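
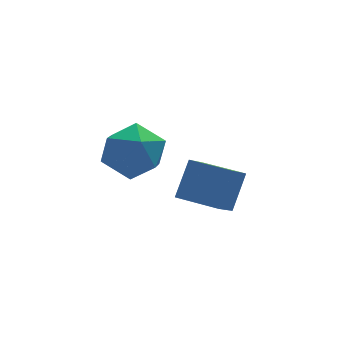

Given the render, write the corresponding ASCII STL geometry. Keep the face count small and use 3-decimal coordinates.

solid 
facet normal -0.442 -0.415 -0.795
outer loop
vertex 3.488 0.478 -1.224
vertex 2.269 1.733 -1.202
vertex 4.29 1.272 -2.085
endloop
endfacet
facet normal 0.697 -0.717 -0.013
outer loop
vertex 5.051 1.987 -0.718
vertex 3.488 0.478 -1.224
vertex 4.29 1.272 -2.085
endloop
endfacet
facet normal -0.442 -0.415 -0.795
outer loop
vertex 4.29 1.272 -2.085
vertex 2.269 1.733 -1.202
vertex 3.071 2.528 -2.063
endloop
endfacet
facet normal 0.565 0.559 -0.607
outer loop
vertex 3.071 2.528 -2.063
vertex 5.051 1.987 -0.718
vertex 4.29 1.272 -2.085
endloop
endfacet
facet normal -0.565 -0.559 0.607
outer loop
vertex 3.488 0.478 -1.224
vertex 3.03 2.448 0.165
vertex 2.269 1.733 -1.202
endloop
endfacet
facet normal 0.697 -0.717 -0.013
outer loop
vertex 4.249 1.192 0.143
vertex 3.488 0.478 -1.224
vertex 5.051 1.987 -0.718
endloop
endfacet
facet normal -0.565 -0.559 0.607
outer loop
vertex 4.249 1.192 0.143
vertex 3.03 2.448 0.165
vertex 3.488 0.478 -1.224
endloop
endfacet
facet normal -0.697 0.717 0.013
outer loop
vertex 2.269 1.733 -1.202
vertex 3.03 2.448 0.165
vertex 3.071 2.528 -2.063
endloop
endfacet
facet normal 0.565 0.559 -0.607
outer loop
vertex 3.832 3.242 -0.696
vertex 5.051 1.987 -0.718
vertex 3.071 2.528 -2.063
endloop
endfacet
facet normal -0.696 0.717 0.013
outer loop
vertex 3.071 2.528 -2.063
vertex 3.03 2.448 0.165
vertex 3.832 3.242 -0.696
endloop
endfacet
facet normal 0.442 0.415 0.795
outer loop
vertex 3.832 3.242 -0.696
vertex 4.249 1.192 0.143
vertex 5.051 1.987 -0.718
endloop
endfacet
facet normal 0.442 0.415 0.795
outer loop
vertex 3.03 2.448 0.165
vertex 4.249 1.192 0.143
vertex 3.832 3.242 -0.696
endloop
endfacet
facet normal 0.104 0.959 -0.265
outer loop
vertex 0.23 0.893 1.794
vertex -0.156 1.249 2.93
vertex 1.061 1.057 2.715
endloop
endfacet
facet normal 0.571 0.547 -0.613
outer loop
vertex 0.23 0.893 1.794
vertex 1.061 1.057 2.715
vertex 1.169 0.079 1.943
endloop
endfacet
facet normal 0.203 0.056 -0.978
outer loop
vertex 0.23 0.893 1.794
vertex 1.169 0.079 1.943
vertex 0.017 -0.334 1.68
endloop
endfacet
facet normal -0.491 0.165 -0.855
outer loop
vertex 0.23 0.893 1.794
vertex 0.017 -0.334 1.68
vertex -0.802 0.389 2.29
endloop
endfacet
facet normal -0.552 0.723 -0.414
outer loop
vertex 0.23 0.893 1.794
vertex -0.802 0.389 2.29
vertex -0.156 1.249 2.93
endloop
endfacet
facet normal 0.970 0.208 -0.127
outer loop
vertex 1.169 0.079 1.943
vertex 1.061 1.057 2.715
vertex 1.362 -0.069 3.17
endloop
endfacet
facet normal 0.215 0.874 0.435
outer loop
vertex 1.061 1.057 2.715
vertex -0.156 1.249 2.93
vertex 0.543 0.654 3.78
endloop
endfacet
facet normal -0.848 0.493 0.193
outer loop
vertex -0.156 1.249 2.93
vertex -0.802 0.389 2.29
vertex -0.609 0.241 3.517
endloop
endfacet
facet normal -0.749 -0.410 -0.520
outer loop
vertex -0.802 0.389 2.29
vertex 0.017 -0.334 1.68
vertex -0.501 -0.737 2.745
endloop
endfacet
facet normal 0.374 -0.586 -0.718
outer loop
vertex 0.017 -0.334 1.68
vertex 1.169 0.079 1.943
vertex 0.716 -0.929 2.53
endloop
endfacet
facet normal 0.491 -0.165 0.855
outer loop
vertex 0.33 -0.573 3.666
vertex 1.362 -0.069 3.17
vertex 0.543 0.654 3.78
endloop
endfacet
facet normal -0.203 -0.056 0.978
outer loop
vertex 0.33 -0.573 3.666
vertex 0.543 0.654 3.78
vertex -0.609 0.241 3.517
endloop
endfacet
facet normal -0.571 -0.547 0.613
outer loop
vertex 0.33 -0.573 3.666
vertex -0.609 0.241 3.517
vertex -0.501 -0.737 2.745
endloop
endfacet
facet normal -0.104 -0.959 0.265
outer loop
vertex 0.33 -0.573 3.666
vertex -0.501 -0.737 2.745
vertex 0.716 -0.929 2.53
endloop
endfacet
facet normal 0.552 -0.723 0.414
outer loop
vertex 0.33 -0.573 3.666
vertex 0.716 -0.929 2.53
vertex 1.362 -0.069 3.17
endloop
endfacet
facet normal 0.749 0.410 0.520
outer loop
vertex 0.543 0.654 3.78
vertex 1.362 -0.069 3.17
vertex 1.061 1.057 2.715
endloop
endfacet
facet normal -0.374 0.586 0.718
outer loop
vertex -0.609 0.241 3.517
vertex 0.543 0.654 3.78
vertex -0.156 1.249 2.93
endloop
endfacet
facet normal -0.970 -0.208 0.127
outer loop
vertex -0.501 -0.737 2.745
vertex -0.609 0.241 3.517
vertex -0.802 0.389 2.29
endloop
endfacet
facet normal -0.215 -0.874 -0.435
outer loop
vertex 0.716 -0.929 2.53
vertex -0.501 -0.737 2.745
vertex 0.017 -0.334 1.68
endloop
endfacet
facet normal 0.848 -0.493 -0.193
outer loop
vertex 1.362 -0.069 3.17
vertex 0.716 -0.929 2.53
vertex 1.169 0.079 1.943
endloop
endfacet

endsolid


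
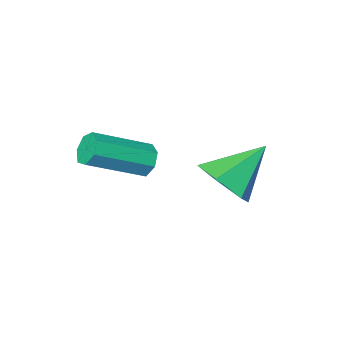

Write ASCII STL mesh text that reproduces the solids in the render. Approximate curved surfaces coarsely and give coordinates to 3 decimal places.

solid 
facet normal 0.766 -0.025 -0.642
outer loop
vertex -1.555 0.753 -2.626
vertex -2.148 0.227 -3.313
vertex -2.13 1.276 -3.332
endloop
endfacet
facet normal -0.026 0.793 0.608
outer loop
vertex -1.555 0.753 -2.626
vertex -2.13 1.276 -3.332
vertex -3.612 0.273 -2.087
endloop
endfacet
facet normal 0.766 -0.025 -0.643
outer loop
vertex -2.13 1.276 -3.332
vertex -2.148 0.227 -3.313
vertex -2.724 0.749 -4.019
endloop
endfacet
facet normal -0.606 0.791 -0.083
outer loop
vertex -2.13 1.276 -3.332
vertex -2.724 0.749 -4.019
vertex -3.612 0.273 -2.087
endloop
endfacet
facet normal 0.766 -0.024 -0.643
outer loop
vertex -2.724 0.749 -4.019
vertex -2.148 0.227 -3.313
vertex -2.742 -0.3 -4.001
endloop
endfacet
facet normal -0.909 0.008 -0.416
outer loop
vertex -2.724 0.749 -4.019
vertex -2.742 -0.3 -4.001
vertex -3.612 0.273 -2.087
endloop
endfacet
facet normal 0.766 -0.025 -0.642
outer loop
vertex -2.742 -0.3 -4.001
vertex -2.148 0.227 -3.313
vertex -2.167 -0.823 -3.295
endloop
endfacet
facet normal -0.633 -0.772 -0.057
outer loop
vertex -2.742 -0.3 -4.001
vertex -2.167 -0.823 -3.295
vertex -3.612 0.273 -2.087
endloop
endfacet
facet normal 0.766 -0.025 -0.642
outer loop
vertex -2.167 -0.823 -3.295
vertex -2.148 0.227 -3.313
vertex -1.573 -0.296 -2.607
endloop
endfacet
facet normal -0.053 -0.770 0.636
outer loop
vertex -2.167 -0.823 -3.295
vertex -1.573 -0.296 -2.607
vertex -3.612 0.273 -2.087
endloop
endfacet
facet normal 0.766 -0.025 -0.642
outer loop
vertex -1.573 -0.296 -2.607
vertex -2.148 0.227 -3.313
vertex -1.555 0.753 -2.626
endloop
endfacet
facet normal 0.251 0.013 0.968
outer loop
vertex -1.573 -0.296 -2.607
vertex -1.555 0.753 -2.626
vertex -3.612 0.273 -2.087
endloop
endfacet
facet normal -0.882 0.174 -0.437
outer loop
vertex -0.461 -1.433 -3.375
vertex -0.732 -1.858 -2.997
vertex -0.657 -1.239 -2.902
endloop
endfacet
facet normal 0.305 0.919 -0.250
outer loop
vertex -0.461 -1.433 -3.375
vertex -0.657 -1.239 -2.902
vertex 1.383 -1.797 -2.461
endloop
endfacet
facet normal 0.305 0.919 -0.249
outer loop
vertex 1.383 -1.797 -2.461
vertex -0.657 -1.239 -2.902
vertex 1.187 -1.604 -1.989
endloop
endfacet
facet normal 0.882 -0.174 0.437
outer loop
vertex 1.383 -1.797 -2.461
vertex 1.187 -1.604 -1.989
vertex 1.112 -2.222 -2.083
endloop
endfacet
facet normal -0.883 0.174 -0.436
outer loop
vertex -0.657 -1.239 -2.902
vertex -0.732 -1.858 -2.997
vertex -0.909 -1.512 -2.501
endloop
endfacet
facet normal -0.090 0.849 0.521
outer loop
vertex -0.657 -1.239 -2.902
vertex -0.909 -1.512 -2.501
vertex 1.187 -1.604 -1.989
endloop
endfacet
facet normal -0.089 0.850 0.519
outer loop
vertex 1.187 -1.604 -1.989
vertex -0.909 -1.512 -2.501
vertex 0.935 -1.876 -1.587
endloop
endfacet
facet normal 0.883 -0.173 0.436
outer loop
vertex 1.187 -1.604 -1.989
vertex 0.935 -1.876 -1.587
vertex 1.112 -2.222 -2.083
endloop
endfacet
facet normal -0.883 0.174 -0.436
outer loop
vertex -0.909 -1.512 -2.501
vertex -0.732 -1.858 -2.997
vertex -1.028 -2.045 -2.473
endloop
endfacet
facet normal -0.417 0.140 0.898
outer loop
vertex -0.909 -1.512 -2.501
vertex -1.028 -2.045 -2.473
vertex 0.935 -1.876 -1.587
endloop
endfacet
facet normal -0.417 0.139 0.898
outer loop
vertex 0.935 -1.876 -1.587
vertex -1.028 -2.045 -2.473
vertex 0.816 -2.409 -1.56
endloop
endfacet
facet normal 0.882 -0.175 0.437
outer loop
vertex 0.935 -1.876 -1.587
vertex 0.816 -2.409 -1.56
vertex 1.112 -2.222 -2.083
endloop
endfacet
facet normal -0.883 0.174 -0.436
outer loop
vertex -1.028 -2.045 -2.473
vertex -0.732 -1.858 -2.997
vertex -0.924 -2.437 -2.84
endloop
endfacet
facet normal -0.430 -0.675 0.599
outer loop
vertex -1.028 -2.045 -2.473
vertex -0.924 -2.437 -2.84
vertex 0.816 -2.409 -1.56
endloop
endfacet
facet normal -0.430 -0.674 0.600
outer loop
vertex 0.816 -2.409 -1.56
vertex -0.924 -2.437 -2.84
vertex 0.92 -2.801 -1.926
endloop
endfacet
facet normal 0.882 -0.174 0.437
outer loop
vertex 0.816 -2.409 -1.56
vertex 0.92 -2.801 -1.926
vertex 1.112 -2.222 -2.083
endloop
endfacet
facet normal -0.882 0.174 -0.438
outer loop
vertex -0.924 -2.437 -2.84
vertex -0.732 -1.858 -2.997
vertex -0.675 -2.393 -3.324
endloop
endfacet
facet normal -0.119 -0.981 -0.151
outer loop
vertex -0.924 -2.437 -2.84
vertex -0.675 -2.393 -3.324
vertex 0.92 -2.801 -1.926
endloop
endfacet
facet normal -0.119 -0.981 -0.150
outer loop
vertex 0.92 -2.801 -1.926
vertex -0.675 -2.393 -3.324
vertex 1.169 -2.757 -2.411
endloop
endfacet
facet normal 0.882 -0.174 0.437
outer loop
vertex 0.92 -2.801 -1.926
vertex 1.169 -2.757 -2.411
vertex 1.112 -2.222 -2.083
endloop
endfacet
facet normal -0.883 0.173 -0.437
outer loop
vertex -0.675 -2.393 -3.324
vertex -0.732 -1.858 -2.997
vertex -0.469 -1.946 -3.563
endloop
endfacet
facet normal 0.281 -0.550 -0.787
outer loop
vertex -0.675 -2.393 -3.324
vertex -0.469 -1.946 -3.563
vertex 1.169 -2.757 -2.411
endloop
endfacet
facet normal 0.282 -0.549 -0.787
outer loop
vertex 1.169 -2.757 -2.411
vertex -0.469 -1.946 -3.563
vertex 1.375 -2.31 -2.649
endloop
endfacet
facet normal 0.882 -0.174 0.437
outer loop
vertex 1.169 -2.757 -2.411
vertex 1.375 -2.31 -2.649
vertex 1.112 -2.222 -2.083
endloop
endfacet
facet normal -0.882 0.174 -0.437
outer loop
vertex -0.469 -1.946 -3.563
vertex -0.732 -1.858 -2.997
vertex -0.461 -1.433 -3.375
endloop
endfacet
facet normal 0.470 0.297 -0.831
outer loop
vertex -0.469 -1.946 -3.563
vertex -0.461 -1.433 -3.375
vertex 1.375 -2.31 -2.649
endloop
endfacet
facet normal 0.470 0.297 -0.831
outer loop
vertex 1.375 -2.31 -2.649
vertex -0.461 -1.433 -3.375
vertex 1.383 -1.797 -2.461
endloop
endfacet
facet normal 0.882 -0.174 0.437
outer loop
vertex 1.375 -2.31 -2.649
vertex 1.383 -1.797 -2.461
vertex 1.112 -2.222 -2.083
endloop
endfacet

endsolid


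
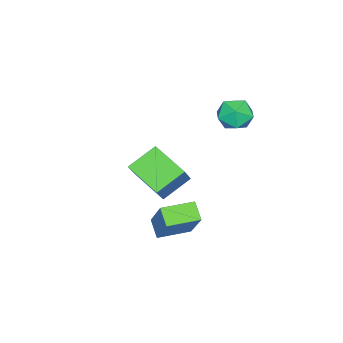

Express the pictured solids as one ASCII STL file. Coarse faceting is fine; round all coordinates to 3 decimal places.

solid 
facet normal -0.617 -0.109 -0.779
outer loop
vertex 0.172 0.075 -0.729
vertex 0.692 1.602 -1.354
vertex 1.219 -0.584 -1.467
endloop
endfacet
facet normal -0.301 -0.883 0.361
outer loop
vertex 2.028 -0.442 -0.446
vertex 0.172 0.075 -0.729
vertex 1.219 -0.584 -1.467
endloop
endfacet
facet normal -0.617 -0.109 -0.779
outer loop
vertex 1.219 -0.584 -1.467
vertex 0.692 1.602 -1.354
vertex 1.739 0.943 -2.092
endloop
endfacet
facet normal 0.727 -0.457 -0.512
outer loop
vertex 1.739 0.943 -2.092
vertex 2.028 -0.442 -0.446
vertex 1.219 -0.584 -1.467
endloop
endfacet
facet normal -0.727 0.457 0.512
outer loop
vertex 0.172 0.075 -0.729
vertex 1.501 1.744 -0.333
vertex 0.692 1.602 -1.354
endloop
endfacet
facet normal -0.301 -0.883 0.361
outer loop
vertex 0.981 0.217 0.292
vertex 0.172 0.075 -0.729
vertex 2.028 -0.442 -0.446
endloop
endfacet
facet normal -0.727 0.457 0.512
outer loop
vertex 0.981 0.217 0.292
vertex 1.501 1.744 -0.333
vertex 0.172 0.075 -0.729
endloop
endfacet
facet normal 0.301 0.883 -0.361
outer loop
vertex 0.692 1.602 -1.354
vertex 1.501 1.744 -0.333
vertex 1.739 0.943 -2.092
endloop
endfacet
facet normal 0.727 -0.457 -0.512
outer loop
vertex 2.548 1.085 -1.071
vertex 2.028 -0.442 -0.446
vertex 1.739 0.943 -2.092
endloop
endfacet
facet normal 0.301 0.883 -0.361
outer loop
vertex 1.739 0.943 -2.092
vertex 1.501 1.744 -0.333
vertex 2.548 1.085 -1.071
endloop
endfacet
facet normal 0.617 0.109 0.779
outer loop
vertex 2.548 1.085 -1.071
vertex 0.981 0.217 0.292
vertex 2.028 -0.442 -0.446
endloop
endfacet
facet normal 0.617 0.109 0.779
outer loop
vertex 1.501 1.744 -0.333
vertex 0.981 0.217 0.292
vertex 2.548 1.085 -1.071
endloop
endfacet
facet normal 0.102 0.691 0.716
outer loop
vertex 0.824 4.27 3.229
vertex 0.476 3.761 3.77
vertex 1.289 3.752 3.663
endloop
endfacet
facet normal 0.620 0.750 0.231
outer loop
vertex 0.824 4.27 3.229
vertex 1.289 3.752 3.663
vertex 1.442 3.871 2.866
endloop
endfacet
facet normal 0.316 0.858 -0.406
outer loop
vertex 0.824 4.27 3.229
vertex 1.442 3.871 2.866
vertex 0.723 3.953 2.48
endloop
endfacet
facet normal -0.390 0.866 -0.314
outer loop
vertex 0.824 4.27 3.229
vertex 0.723 3.953 2.48
vertex 0.126 3.886 3.038
endloop
endfacet
facet normal -0.524 0.762 0.380
outer loop
vertex 0.824 4.27 3.229
vertex 0.126 3.886 3.038
vertex 0.476 3.761 3.77
endloop
endfacet
facet normal 0.970 0.127 0.205
outer loop
vertex 1.442 3.871 2.866
vertex 1.289 3.752 3.663
vertex 1.474 3.114 3.182
endloop
endfacet
facet normal 0.131 0.032 0.991
outer loop
vertex 1.289 3.752 3.663
vertex 0.476 3.761 3.77
vertex 0.877 3.047 3.74
endloop
endfacet
facet normal -0.882 0.149 0.447
outer loop
vertex 0.476 3.761 3.77
vertex 0.126 3.886 3.038
vertex 0.158 3.129 3.354
endloop
endfacet
facet normal -0.667 0.316 -0.675
outer loop
vertex 0.126 3.886 3.038
vertex 0.723 3.953 2.48
vertex 0.311 3.248 2.557
endloop
endfacet
facet normal 0.477 0.303 -0.825
outer loop
vertex 0.723 3.953 2.48
vertex 1.442 3.871 2.866
vertex 1.124 3.239 2.45
endloop
endfacet
facet normal 0.390 -0.866 0.314
outer loop
vertex 0.776 2.73 2.991
vertex 1.474 3.114 3.182
vertex 0.877 3.047 3.74
endloop
endfacet
facet normal -0.316 -0.858 0.406
outer loop
vertex 0.776 2.73 2.991
vertex 0.877 3.047 3.74
vertex 0.158 3.129 3.354
endloop
endfacet
facet normal -0.620 -0.750 -0.231
outer loop
vertex 0.776 2.73 2.991
vertex 0.158 3.129 3.354
vertex 0.311 3.248 2.557
endloop
endfacet
facet normal -0.102 -0.691 -0.716
outer loop
vertex 0.776 2.73 2.991
vertex 0.311 3.248 2.557
vertex 1.124 3.239 2.45
endloop
endfacet
facet normal 0.524 -0.762 -0.380
outer loop
vertex 0.776 2.73 2.991
vertex 1.124 3.239 2.45
vertex 1.474 3.114 3.182
endloop
endfacet
facet normal 0.667 -0.316 0.675
outer loop
vertex 0.877 3.047 3.74
vertex 1.474 3.114 3.182
vertex 1.289 3.752 3.663
endloop
endfacet
facet normal -0.477 -0.303 0.825
outer loop
vertex 0.158 3.129 3.354
vertex 0.877 3.047 3.74
vertex 0.476 3.761 3.77
endloop
endfacet
facet normal -0.970 -0.127 -0.205
outer loop
vertex 0.311 3.248 2.557
vertex 0.158 3.129 3.354
vertex 0.126 3.886 3.038
endloop
endfacet
facet normal -0.131 -0.032 -0.991
outer loop
vertex 1.124 3.239 2.45
vertex 0.311 3.248 2.557
vertex 0.723 3.953 2.48
endloop
endfacet
facet normal 0.882 -0.149 -0.447
outer loop
vertex 1.474 3.114 3.182
vertex 1.124 3.239 2.45
vertex 1.442 3.871 2.866
endloop
endfacet
facet normal -0.421 -0.420 -0.804
outer loop
vertex 3.37 1.258 -2.027
vertex 2.393 2.205 -2.01
vertex 3.852 1.765 -2.544
endloop
endfacet
facet normal 0.718 -0.696 -0.013
outer loop
vertex 4.707 2.615 -0.91
vertex 3.37 1.258 -2.027
vertex 3.852 1.765 -2.544
endloop
endfacet
facet normal -0.421 -0.418 -0.805
outer loop
vertex 3.852 1.765 -2.544
vertex 2.393 2.205 -2.01
vertex 2.876 2.712 -2.526
endloop
endfacet
facet normal 0.555 0.583 -0.594
outer loop
vertex 2.876 2.712 -2.526
vertex 4.707 2.615 -0.91
vertex 3.852 1.765 -2.544
endloop
endfacet
facet normal -0.555 -0.583 0.594
outer loop
vertex 3.37 1.258 -2.027
vertex 3.248 3.055 -0.376
vertex 2.393 2.205 -2.01
endloop
endfacet
facet normal 0.717 -0.696 -0.013
outer loop
vertex 4.224 2.108 -0.394
vertex 3.37 1.258 -2.027
vertex 4.707 2.615 -0.91
endloop
endfacet
facet normal -0.555 -0.583 0.594
outer loop
vertex 4.224 2.108 -0.394
vertex 3.248 3.055 -0.376
vertex 3.37 1.258 -2.027
endloop
endfacet
facet normal -0.717 0.697 0.013
outer loop
vertex 2.393 2.205 -2.01
vertex 3.248 3.055 -0.376
vertex 2.876 2.712 -2.526
endloop
endfacet
facet normal 0.555 0.583 -0.594
outer loop
vertex 3.73 3.562 -0.893
vertex 4.707 2.615 -0.91
vertex 2.876 2.712 -2.526
endloop
endfacet
facet normal -0.718 0.696 0.013
outer loop
vertex 2.876 2.712 -2.526
vertex 3.248 3.055 -0.376
vertex 3.73 3.562 -0.893
endloop
endfacet
facet normal 0.420 0.419 0.805
outer loop
vertex 3.73 3.562 -0.893
vertex 4.224 2.108 -0.394
vertex 4.707 2.615 -0.91
endloop
endfacet
facet normal 0.422 0.419 0.804
outer loop
vertex 3.248 3.055 -0.376
vertex 4.224 2.108 -0.394
vertex 3.73 3.562 -0.893
endloop
endfacet

endsolid


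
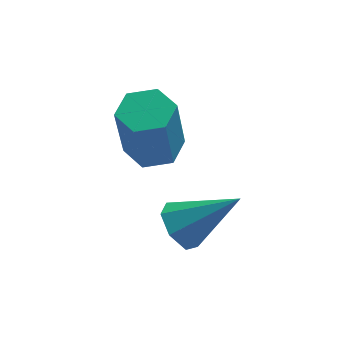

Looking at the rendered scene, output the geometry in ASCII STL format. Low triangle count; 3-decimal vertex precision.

solid 
facet normal -0.787 0.024 -0.617
outer loop
vertex 0.808 -1.309 -5.194
vertex 0.35 -1.726 -4.626
vertex 0.445 -0.896 -4.715
endloop
endfacet
facet normal 0.614 0.765 -0.194
outer loop
vertex 0.808 -1.309 -5.194
vertex 0.445 -0.896 -4.715
vertex 1.97 -1.774 -3.354
endloop
endfacet
facet normal -0.786 0.024 -0.618
outer loop
vertex 0.445 -0.896 -4.715
vertex 0.35 -1.726 -4.626
vertex 0.01 -1.108 -4.17
endloop
endfacet
facet normal 0.119 0.890 0.441
outer loop
vertex 0.445 -0.896 -4.715
vertex 0.01 -1.108 -4.17
vertex 1.97 -1.774 -3.354
endloop
endfacet
facet normal -0.787 0.023 -0.617
outer loop
vertex 0.01 -1.108 -4.17
vertex 0.35 -1.726 -4.626
vertex -0.168 -1.785 -3.968
endloop
endfacet
facet normal -0.261 0.338 0.904
outer loop
vertex 0.01 -1.108 -4.17
vertex -0.168 -1.785 -3.968
vertex 1.97 -1.774 -3.354
endloop
endfacet
facet normal -0.787 0.023 -0.617
outer loop
vertex -0.168 -1.785 -3.968
vertex 0.35 -1.726 -4.626
vertex 0.043 -2.418 -4.261
endloop
endfacet
facet normal -0.241 -0.473 0.848
outer loop
vertex -0.168 -1.785 -3.968
vertex 0.043 -2.418 -4.261
vertex 1.97 -1.774 -3.354
endloop
endfacet
facet normal -0.786 0.023 -0.618
outer loop
vertex 0.043 -2.418 -4.261
vertex 0.35 -1.726 -4.626
vertex 0.486 -2.529 -4.829
endloop
endfacet
facet normal 0.166 -0.935 0.312
outer loop
vertex 0.043 -2.418 -4.261
vertex 0.486 -2.529 -4.829
vertex 1.97 -1.774 -3.354
endloop
endfacet
facet normal -0.786 0.023 -0.617
outer loop
vertex 0.486 -2.529 -4.829
vertex 0.35 -1.726 -4.626
vertex 0.826 -2.036 -5.244
endloop
endfacet
facet normal 0.651 -0.699 -0.297
outer loop
vertex 0.486 -2.529 -4.829
vertex 0.826 -2.036 -5.244
vertex 1.97 -1.774 -3.354
endloop
endfacet
facet normal -0.786 0.023 -0.617
outer loop
vertex 0.826 -2.036 -5.244
vertex 0.35 -1.726 -4.626
vertex 0.808 -1.309 -5.194
endloop
endfacet
facet normal 0.851 0.057 -0.523
outer loop
vertex 0.826 -2.036 -5.244
vertex 0.808 -1.309 -5.194
vertex 1.97 -1.774 -3.354
endloop
endfacet
facet normal 0.107 0.225 -0.969
outer loop
vertex 0.606 1.369 -3.843
vertex -0.264 1.295 -3.956
vertex 0.086 2.072 -3.737
endloop
endfacet
facet normal 0.800 0.559 0.218
outer loop
vertex 0.606 1.369 -3.843
vertex 0.086 2.072 -3.737
vertex 0.373 0.88 -1.731
endloop
endfacet
facet normal 0.800 0.559 0.218
outer loop
vertex 0.373 0.88 -1.731
vertex 0.086 2.072 -3.737
vertex -0.147 1.583 -1.626
endloop
endfacet
facet normal -0.107 -0.224 0.969
outer loop
vertex 0.373 0.88 -1.731
vertex -0.147 1.583 -1.626
vertex -0.496 0.805 -1.844
endloop
endfacet
facet normal 0.107 0.225 -0.969
outer loop
vertex 0.086 2.072 -3.737
vertex -0.264 1.295 -3.956
vertex -0.783 1.997 -3.85
endloop
endfacet
facet normal -0.111 0.971 0.213
outer loop
vertex 0.086 2.072 -3.737
vertex -0.783 1.997 -3.85
vertex -0.147 1.583 -1.626
endloop
endfacet
facet normal -0.111 0.971 0.213
outer loop
vertex -0.147 1.583 -1.626
vertex -0.783 1.997 -3.85
vertex -1.016 1.508 -1.739
endloop
endfacet
facet normal -0.107 -0.224 0.969
outer loop
vertex -0.147 1.583 -1.626
vertex -1.016 1.508 -1.739
vertex -0.496 0.805 -1.844
endloop
endfacet
facet normal 0.107 0.225 -0.969
outer loop
vertex -0.783 1.997 -3.85
vertex -0.264 1.295 -3.956
vertex -1.133 1.22 -4.069
endloop
endfacet
facet normal -0.911 0.412 -0.005
outer loop
vertex -0.783 1.997 -3.85
vertex -1.133 1.22 -4.069
vertex -1.016 1.508 -1.739
endloop
endfacet
facet normal -0.911 0.412 -0.005
outer loop
vertex -1.016 1.508 -1.739
vertex -1.133 1.22 -4.069
vertex -1.366 0.731 -1.957
endloop
endfacet
facet normal -0.107 -0.224 0.969
outer loop
vertex -1.016 1.508 -1.739
vertex -1.366 0.731 -1.957
vertex -0.496 0.805 -1.844
endloop
endfacet
facet normal 0.107 0.224 -0.969
outer loop
vertex -1.133 1.22 -4.069
vertex -0.264 1.295 -3.956
vertex -0.613 0.517 -4.174
endloop
endfacet
facet normal -0.800 -0.559 -0.218
outer loop
vertex -1.133 1.22 -4.069
vertex -0.613 0.517 -4.174
vertex -1.366 0.731 -1.957
endloop
endfacet
facet normal -0.800 -0.559 -0.218
outer loop
vertex -1.366 0.731 -1.957
vertex -0.613 0.517 -4.174
vertex -0.846 0.028 -2.063
endloop
endfacet
facet normal -0.107 -0.225 0.969
outer loop
vertex -1.366 0.731 -1.957
vertex -0.846 0.028 -2.063
vertex -0.496 0.805 -1.844
endloop
endfacet
facet normal 0.107 0.224 -0.969
outer loop
vertex -0.613 0.517 -4.174
vertex -0.264 1.295 -3.956
vertex 0.256 0.592 -4.061
endloop
endfacet
facet normal 0.111 -0.971 -0.213
outer loop
vertex -0.613 0.517 -4.174
vertex 0.256 0.592 -4.061
vertex -0.846 0.028 -2.063
endloop
endfacet
facet normal 0.111 -0.971 -0.213
outer loop
vertex -0.846 0.028 -2.063
vertex 0.256 0.592 -4.061
vertex 0.023 0.103 -1.95
endloop
endfacet
facet normal -0.107 -0.225 0.969
outer loop
vertex -0.846 0.028 -2.063
vertex 0.023 0.103 -1.95
vertex -0.496 0.805 -1.844
endloop
endfacet
facet normal 0.107 0.224 -0.969
outer loop
vertex 0.256 0.592 -4.061
vertex -0.264 1.295 -3.956
vertex 0.606 1.369 -3.843
endloop
endfacet
facet normal 0.911 -0.412 0.005
outer loop
vertex 0.256 0.592 -4.061
vertex 0.606 1.369 -3.843
vertex 0.023 0.103 -1.95
endloop
endfacet
facet normal 0.911 -0.412 0.005
outer loop
vertex 0.023 0.103 -1.95
vertex 0.606 1.369 -3.843
vertex 0.373 0.88 -1.731
endloop
endfacet
facet normal -0.107 -0.225 0.969
outer loop
vertex 0.023 0.103 -1.95
vertex 0.373 0.88 -1.731
vertex -0.496 0.805 -1.844
endloop
endfacet

endsolid


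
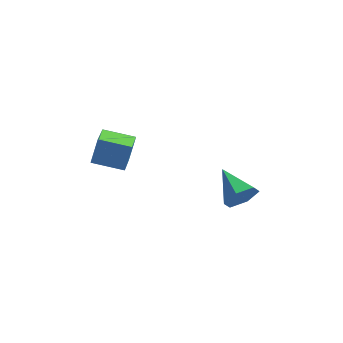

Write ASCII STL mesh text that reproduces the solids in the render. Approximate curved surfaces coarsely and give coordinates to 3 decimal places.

solid 
facet normal -0.969 0.164 0.184
outer loop
vertex -3.562 -1.897 3.427
vertex -3.447 -0.437 2.734
vertex -3.866 -2.415 2.285
endloop
endfacet
facet normal -0.071 -0.901 0.428
outer loop
vertex -2.393 -2.663 2.006
vertex -3.562 -1.897 3.427
vertex -3.866 -2.415 2.285
endloop
endfacet
facet normal -0.969 0.164 0.184
outer loop
vertex -3.866 -2.415 2.285
vertex -3.447 -0.437 2.734
vertex -3.751 -0.955 1.593
endloop
endfacet
facet normal -0.235 -0.401 -0.885
outer loop
vertex -3.751 -0.955 1.593
vertex -2.393 -2.663 2.006
vertex -3.866 -2.415 2.285
endloop
endfacet
facet normal 0.235 0.402 0.885
outer loop
vertex -3.562 -1.897 3.427
vertex -1.974 -0.685 2.455
vertex -3.447 -0.437 2.734
endloop
endfacet
facet normal -0.070 -0.901 0.428
outer loop
vertex -2.089 -2.145 3.147
vertex -3.562 -1.897 3.427
vertex -2.393 -2.663 2.006
endloop
endfacet
facet normal 0.236 0.401 0.885
outer loop
vertex -2.089 -2.145 3.147
vertex -1.974 -0.685 2.455
vertex -3.562 -1.897 3.427
endloop
endfacet
facet normal 0.071 0.901 -0.428
outer loop
vertex -3.447 -0.437 2.734
vertex -1.974 -0.685 2.455
vertex -3.751 -0.955 1.593
endloop
endfacet
facet normal -0.236 -0.401 -0.885
outer loop
vertex -2.278 -1.203 1.313
vertex -2.393 -2.663 2.006
vertex -3.751 -0.955 1.593
endloop
endfacet
facet normal 0.070 0.901 -0.428
outer loop
vertex -3.751 -0.955 1.593
vertex -1.974 -0.685 2.455
vertex -2.278 -1.203 1.313
endloop
endfacet
facet normal 0.969 -0.164 -0.184
outer loop
vertex -2.278 -1.203 1.313
vertex -2.089 -2.145 3.147
vertex -2.393 -2.663 2.006
endloop
endfacet
facet normal 0.969 -0.163 -0.184
outer loop
vertex -1.974 -0.685 2.455
vertex -2.089 -2.145 3.147
vertex -2.278 -1.203 1.313
endloop
endfacet
facet normal 0.477 -0.818 -0.321
outer loop
vertex 2.947 -1.867 -0.981
vertex 2.677 -2.312 -0.247
vertex 2.168 -2.318 -0.989
endloop
endfacet
facet normal -0.331 0.585 -0.740
outer loop
vertex 2.947 -1.867 -0.981
vertex 2.168 -2.318 -0.989
vertex 1.823 -0.848 0.327
endloop
endfacet
facet normal 0.477 -0.818 -0.321
outer loop
vertex 2.168 -2.318 -0.989
vertex 2.677 -2.312 -0.247
vertex 1.898 -2.763 -0.255
endloop
endfacet
facet normal -0.948 0.058 -0.313
outer loop
vertex 2.168 -2.318 -0.989
vertex 1.898 -2.763 -0.255
vertex 1.823 -0.848 0.327
endloop
endfacet
facet normal 0.477 -0.818 -0.321
outer loop
vertex 1.898 -2.763 -0.255
vertex 2.677 -2.312 -0.247
vertex 2.407 -2.757 0.487
endloop
endfacet
facet normal -0.807 -0.200 0.555
outer loop
vertex 1.898 -2.763 -0.255
vertex 2.407 -2.757 0.487
vertex 1.823 -0.848 0.327
endloop
endfacet
facet normal 0.477 -0.818 -0.321
outer loop
vertex 2.407 -2.757 0.487
vertex 2.677 -2.312 -0.247
vertex 3.186 -2.306 0.495
endloop
endfacet
facet normal -0.050 0.068 0.996
outer loop
vertex 2.407 -2.757 0.487
vertex 3.186 -2.306 0.495
vertex 1.823 -0.848 0.327
endloop
endfacet
facet normal 0.477 -0.818 -0.321
outer loop
vertex 3.186 -2.306 0.495
vertex 2.677 -2.312 -0.247
vertex 3.456 -1.861 -0.239
endloop
endfacet
facet normal 0.567 0.595 0.569
outer loop
vertex 3.186 -2.306 0.495
vertex 3.456 -1.861 -0.239
vertex 1.823 -0.848 0.327
endloop
endfacet
facet normal 0.477 -0.818 -0.321
outer loop
vertex 3.456 -1.861 -0.239
vertex 2.677 -2.312 -0.247
vertex 2.947 -1.867 -0.981
endloop
endfacet
facet normal 0.426 0.854 -0.299
outer loop
vertex 3.456 -1.861 -0.239
vertex 2.947 -1.867 -0.981
vertex 1.823 -0.848 0.327
endloop
endfacet

endsolid


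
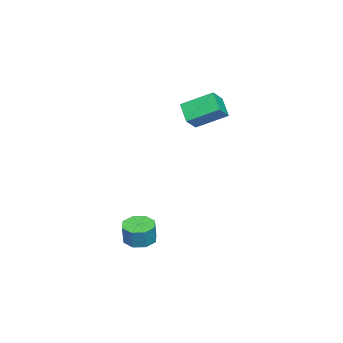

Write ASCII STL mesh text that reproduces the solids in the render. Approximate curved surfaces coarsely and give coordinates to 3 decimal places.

solid 
facet normal -0.278 -0.047 -0.959
outer loop
vertex 1.768 -2.17 -4.459
vertex 1.068 -2.114 -4.259
vertex 1.595 -1.64 -4.435
endloop
endfacet
facet normal 0.909 0.309 -0.278
outer loop
vertex 1.768 -2.17 -4.459
vertex 1.595 -1.64 -4.435
vertex 2.051 -2.122 -3.48
endloop
endfacet
facet normal 0.909 0.309 -0.278
outer loop
vertex 2.051 -2.122 -3.48
vertex 1.595 -1.64 -4.435
vertex 1.878 -1.592 -3.456
endloop
endfacet
facet normal 0.277 0.047 0.960
outer loop
vertex 2.051 -2.122 -3.48
vertex 1.878 -1.592 -3.456
vertex 1.352 -2.066 -3.281
endloop
endfacet
facet normal -0.278 -0.047 -0.959
outer loop
vertex 1.595 -1.64 -4.435
vertex 1.068 -2.114 -4.259
vertex 1.113 -1.387 -4.308
endloop
endfacet
facet normal 0.424 0.890 -0.166
outer loop
vertex 1.595 -1.64 -4.435
vertex 1.113 -1.387 -4.308
vertex 1.878 -1.592 -3.456
endloop
endfacet
facet normal 0.424 0.890 -0.166
outer loop
vertex 1.878 -1.592 -3.456
vertex 1.113 -1.387 -4.308
vertex 1.396 -1.339 -3.329
endloop
endfacet
facet normal 0.277 0.047 0.960
outer loop
vertex 1.878 -1.592 -3.456
vertex 1.396 -1.339 -3.329
vertex 1.352 -2.066 -3.281
endloop
endfacet
facet normal -0.278 -0.047 -0.959
outer loop
vertex 1.113 -1.387 -4.308
vertex 1.068 -2.114 -4.259
vertex 0.605 -1.56 -4.152
endloop
endfacet
facet normal -0.310 0.950 0.043
outer loop
vertex 1.113 -1.387 -4.308
vertex 0.605 -1.56 -4.152
vertex 1.396 -1.339 -3.329
endloop
endfacet
facet normal -0.310 0.950 0.043
outer loop
vertex 1.396 -1.339 -3.329
vertex 0.605 -1.56 -4.152
vertex 0.888 -1.512 -3.174
endloop
endfacet
facet normal 0.277 0.047 0.960
outer loop
vertex 1.396 -1.339 -3.329
vertex 0.888 -1.512 -3.174
vertex 1.352 -2.066 -3.281
endloop
endfacet
facet normal -0.277 -0.046 -0.960
outer loop
vertex 0.605 -1.56 -4.152
vertex 1.068 -2.114 -4.259
vertex 0.369 -2.058 -4.06
endloop
endfacet
facet normal -0.863 0.451 0.228
outer loop
vertex 0.605 -1.56 -4.152
vertex 0.369 -2.058 -4.06
vertex 0.888 -1.512 -3.174
endloop
endfacet
facet normal -0.863 0.451 0.227
outer loop
vertex 0.888 -1.512 -3.174
vertex 0.369 -2.058 -4.06
vertex 0.652 -2.01 -3.081
endloop
endfacet
facet normal 0.278 0.047 0.959
outer loop
vertex 0.888 -1.512 -3.174
vertex 0.652 -2.01 -3.081
vertex 1.352 -2.066 -3.281
endloop
endfacet
facet normal -0.277 -0.047 -0.960
outer loop
vertex 0.369 -2.058 -4.06
vertex 1.068 -2.114 -4.259
vertex 0.542 -2.588 -4.084
endloop
endfacet
facet normal -0.909 -0.309 0.278
outer loop
vertex 0.369 -2.058 -4.06
vertex 0.542 -2.588 -4.084
vertex 0.652 -2.01 -3.081
endloop
endfacet
facet normal -0.909 -0.309 0.278
outer loop
vertex 0.652 -2.01 -3.081
vertex 0.542 -2.588 -4.084
vertex 0.825 -2.54 -3.105
endloop
endfacet
facet normal 0.278 0.047 0.959
outer loop
vertex 0.652 -2.01 -3.081
vertex 0.825 -2.54 -3.105
vertex 1.352 -2.066 -3.281
endloop
endfacet
facet normal -0.277 -0.047 -0.960
outer loop
vertex 0.542 -2.588 -4.084
vertex 1.068 -2.114 -4.259
vertex 1.024 -2.841 -4.211
endloop
endfacet
facet normal -0.424 -0.890 0.166
outer loop
vertex 0.542 -2.588 -4.084
vertex 1.024 -2.841 -4.211
vertex 0.825 -2.54 -3.105
endloop
endfacet
facet normal -0.424 -0.890 0.166
outer loop
vertex 0.825 -2.54 -3.105
vertex 1.024 -2.841 -4.211
vertex 1.307 -2.793 -3.232
endloop
endfacet
facet normal 0.278 0.047 0.959
outer loop
vertex 0.825 -2.54 -3.105
vertex 1.307 -2.793 -3.232
vertex 1.352 -2.066 -3.281
endloop
endfacet
facet normal -0.277 -0.047 -0.960
outer loop
vertex 1.024 -2.841 -4.211
vertex 1.068 -2.114 -4.259
vertex 1.532 -2.668 -4.366
endloop
endfacet
facet normal 0.310 -0.950 -0.043
outer loop
vertex 1.024 -2.841 -4.211
vertex 1.532 -2.668 -4.366
vertex 1.307 -2.793 -3.232
endloop
endfacet
facet normal 0.310 -0.950 -0.043
outer loop
vertex 1.307 -2.793 -3.232
vertex 1.532 -2.668 -4.366
vertex 1.815 -2.62 -3.388
endloop
endfacet
facet normal 0.278 0.047 0.959
outer loop
vertex 1.307 -2.793 -3.232
vertex 1.815 -2.62 -3.388
vertex 1.352 -2.066 -3.281
endloop
endfacet
facet normal -0.278 -0.047 -0.959
outer loop
vertex 1.532 -2.668 -4.366
vertex 1.068 -2.114 -4.259
vertex 1.768 -2.17 -4.459
endloop
endfacet
facet normal 0.863 -0.451 -0.228
outer loop
vertex 1.532 -2.668 -4.366
vertex 1.768 -2.17 -4.459
vertex 1.815 -2.62 -3.388
endloop
endfacet
facet normal 0.863 -0.451 -0.227
outer loop
vertex 1.815 -2.62 -3.388
vertex 1.768 -2.17 -4.459
vertex 2.051 -2.122 -3.48
endloop
endfacet
facet normal 0.277 0.046 0.960
outer loop
vertex 1.815 -2.62 -3.388
vertex 2.051 -2.122 -3.48
vertex 1.352 -2.066 -3.281
endloop
endfacet
facet normal -0.622 -0.473 0.624
outer loop
vertex -4.041 -0.646 2.692
vertex -4.765 -0.472 2.102
vertex -3.745 -2.068 1.909
endloop
endfacet
facet normal 0.762 -0.184 0.621
outer loop
vertex -3.035 -1.528 1.198
vertex -4.041 -0.646 2.692
vertex -3.745 -2.068 1.909
endloop
endfacet
facet normal -0.623 -0.473 0.623
outer loop
vertex -3.745 -2.068 1.909
vertex -4.765 -0.472 2.102
vertex -4.469 -1.893 1.318
endloop
endfacet
facet normal 0.180 -0.861 -0.475
outer loop
vertex -4.469 -1.893 1.318
vertex -3.035 -1.528 1.198
vertex -3.745 -2.068 1.909
endloop
endfacet
facet normal -0.180 0.862 0.475
outer loop
vertex -4.041 -0.646 2.692
vertex -4.055 0.068 1.391
vertex -4.765 -0.472 2.102
endloop
endfacet
facet normal 0.761 -0.184 0.622
outer loop
vertex -3.331 -0.107 1.982
vertex -4.041 -0.646 2.692
vertex -3.035 -1.528 1.198
endloop
endfacet
facet normal -0.179 0.862 0.475
outer loop
vertex -3.331 -0.107 1.982
vertex -4.055 0.068 1.391
vertex -4.041 -0.646 2.692
endloop
endfacet
facet normal -0.762 0.184 -0.621
outer loop
vertex -4.765 -0.472 2.102
vertex -4.055 0.068 1.391
vertex -4.469 -1.893 1.318
endloop
endfacet
facet normal 0.180 -0.862 -0.475
outer loop
vertex -3.759 -1.354 0.608
vertex -3.035 -1.528 1.198
vertex -4.469 -1.893 1.318
endloop
endfacet
facet normal -0.761 0.184 -0.622
outer loop
vertex -4.469 -1.893 1.318
vertex -4.055 0.068 1.391
vertex -3.759 -1.354 0.608
endloop
endfacet
facet normal 0.622 0.474 -0.624
outer loop
vertex -3.759 -1.354 0.608
vertex -3.331 -0.107 1.982
vertex -3.035 -1.528 1.198
endloop
endfacet
facet normal 0.623 0.473 -0.623
outer loop
vertex -4.055 0.068 1.391
vertex -3.331 -0.107 1.982
vertex -3.759 -1.354 0.608
endloop
endfacet

endsolid


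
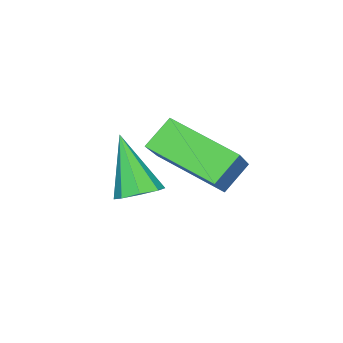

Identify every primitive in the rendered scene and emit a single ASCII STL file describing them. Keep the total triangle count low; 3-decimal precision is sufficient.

solid 
facet normal -0.718 -0.330 -0.613
outer loop
vertex -2.426 -3.324 -2.173
vertex -2.619 -1.619 -2.864
vertex -1.772 -3.518 -2.835
endloop
endfacet
facet normal 0.104 -0.922 0.373
outer loop
vertex -0.601 -2.981 -1.836
vertex -2.426 -3.324 -2.173
vertex -1.772 -3.518 -2.835
endloop
endfacet
facet normal -0.719 -0.330 -0.612
outer loop
vertex -1.772 -3.518 -2.835
vertex -2.619 -1.619 -2.864
vertex -1.966 -1.813 -3.526
endloop
endfacet
facet normal 0.688 -0.204 -0.697
outer loop
vertex -1.966 -1.813 -3.526
vertex -0.601 -2.981 -1.836
vertex -1.772 -3.518 -2.835
endloop
endfacet
facet normal -0.688 0.204 0.696
outer loop
vertex -2.426 -3.324 -2.173
vertex -1.448 -1.082 -1.865
vertex -2.619 -1.619 -2.864
endloop
endfacet
facet normal 0.104 -0.922 0.373
outer loop
vertex -1.254 -2.787 -1.174
vertex -2.426 -3.324 -2.173
vertex -0.601 -2.981 -1.836
endloop
endfacet
facet normal -0.688 0.204 0.697
outer loop
vertex -1.254 -2.787 -1.174
vertex -1.448 -1.082 -1.865
vertex -2.426 -3.324 -2.173
endloop
endfacet
facet normal -0.104 0.922 -0.373
outer loop
vertex -2.619 -1.619 -2.864
vertex -1.448 -1.082 -1.865
vertex -1.966 -1.813 -3.526
endloop
endfacet
facet normal 0.688 -0.205 -0.697
outer loop
vertex -0.794 -1.276 -2.527
vertex -0.601 -2.981 -1.836
vertex -1.966 -1.813 -3.526
endloop
endfacet
facet normal -0.104 0.922 -0.373
outer loop
vertex -1.966 -1.813 -3.526
vertex -1.448 -1.082 -1.865
vertex -0.794 -1.276 -2.527
endloop
endfacet
facet normal 0.719 0.330 0.612
outer loop
vertex -0.794 -1.276 -2.527
vertex -1.254 -2.787 -1.174
vertex -0.601 -2.981 -1.836
endloop
endfacet
facet normal 0.718 0.330 0.613
outer loop
vertex -1.448 -1.082 -1.865
vertex -1.254 -2.787 -1.174
vertex -0.794 -1.276 -2.527
endloop
endfacet
facet normal 0.201 0.469 -0.860
outer loop
vertex 0.992 -2.39 -2.501
vertex 0.443 -2.338 -2.601
vertex 0.83 -2.027 -2.341
endloop
endfacet
facet normal 0.801 0.097 0.591
outer loop
vertex 0.992 -2.39 -2.501
vertex 0.83 -2.027 -2.341
vertex 0.117 -3.102 -1.199
endloop
endfacet
facet normal 0.202 0.468 -0.860
outer loop
vertex 0.83 -2.027 -2.341
vertex 0.443 -2.338 -2.601
vertex 0.441 -1.846 -2.334
endloop
endfacet
facet normal 0.292 0.599 0.746
outer loop
vertex 0.83 -2.027 -2.341
vertex 0.441 -1.846 -2.334
vertex 0.117 -3.102 -1.199
endloop
endfacet
facet normal 0.200 0.468 -0.861
outer loop
vertex 0.441 -1.846 -2.334
vertex 0.443 -2.338 -2.601
vertex 0.054 -1.953 -2.482
endloop
endfacet
facet normal -0.420 0.666 0.617
outer loop
vertex 0.441 -1.846 -2.334
vertex 0.054 -1.953 -2.482
vertex 0.117 -3.102 -1.199
endloop
endfacet
facet normal 0.201 0.469 -0.860
outer loop
vertex 0.054 -1.953 -2.482
vertex 0.443 -2.338 -2.601
vertex -0.105 -2.286 -2.701
endloop
endfacet
facet normal -0.925 0.259 0.278
outer loop
vertex 0.054 -1.953 -2.482
vertex -0.105 -2.286 -2.701
vertex 0.117 -3.102 -1.199
endloop
endfacet
facet normal 0.201 0.469 -0.860
outer loop
vertex -0.105 -2.286 -2.701
vertex 0.443 -2.338 -2.601
vertex 0.057 -2.649 -2.861
endloop
endfacet
facet normal -0.922 -0.380 -0.070
outer loop
vertex -0.105 -2.286 -2.701
vertex 0.057 -2.649 -2.861
vertex 0.117 -3.102 -1.199
endloop
endfacet
facet normal 0.201 0.470 -0.860
outer loop
vertex 0.057 -2.649 -2.861
vertex 0.443 -2.338 -2.601
vertex 0.446 -2.83 -2.869
endloop
endfacet
facet normal -0.415 -0.882 -0.225
outer loop
vertex 0.057 -2.649 -2.861
vertex 0.446 -2.83 -2.869
vertex 0.117 -3.102 -1.199
endloop
endfacet
facet normal 0.200 0.470 -0.860
outer loop
vertex 0.446 -2.83 -2.869
vertex 0.443 -2.338 -2.601
vertex 0.833 -2.722 -2.72
endloop
endfacet
facet normal 0.301 -0.949 -0.095
outer loop
vertex 0.446 -2.83 -2.869
vertex 0.833 -2.722 -2.72
vertex 0.117 -3.102 -1.199
endloop
endfacet
facet normal 0.201 0.470 -0.859
outer loop
vertex 0.833 -2.722 -2.72
vertex 0.443 -2.338 -2.601
vertex 0.992 -2.39 -2.501
endloop
endfacet
facet normal 0.803 -0.544 0.242
outer loop
vertex 0.833 -2.722 -2.72
vertex 0.992 -2.39 -2.501
vertex 0.117 -3.102 -1.199
endloop
endfacet

endsolid


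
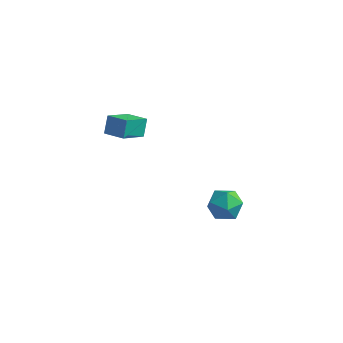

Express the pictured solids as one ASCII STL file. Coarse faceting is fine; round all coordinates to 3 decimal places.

solid 
facet normal -0.471 0.869 0.150
outer loop
vertex 2.478 3.155 -4.331
vertex 2.211 2.873 -3.538
vertex 2.978 3.303 -3.619
endloop
endfacet
facet normal 0.100 0.958 -0.269
outer loop
vertex 2.478 3.155 -4.331
vertex 2.978 3.303 -3.619
vertex 3.354 3.051 -4.377
endloop
endfacet
facet normal 0.020 0.541 -0.841
outer loop
vertex 2.478 3.155 -4.331
vertex 3.354 3.051 -4.377
vertex 2.819 2.466 -4.766
endloop
endfacet
facet normal -0.600 0.193 -0.776
outer loop
vertex 2.478 3.155 -4.331
vertex 2.819 2.466 -4.766
vertex 2.112 2.355 -4.247
endloop
endfacet
facet normal -0.904 0.396 -0.163
outer loop
vertex 2.478 3.155 -4.331
vertex 2.112 2.355 -4.247
vertex 2.211 2.873 -3.538
endloop
endfacet
facet normal 0.674 0.733 0.090
outer loop
vertex 3.354 3.051 -4.377
vertex 2.978 3.303 -3.619
vertex 3.628 2.705 -3.613
endloop
endfacet
facet normal -0.249 0.589 0.769
outer loop
vertex 2.978 3.303 -3.619
vertex 2.211 2.873 -3.538
vertex 2.921 2.594 -3.094
endloop
endfacet
facet normal -0.949 -0.176 0.261
outer loop
vertex 2.211 2.873 -3.538
vertex 2.112 2.355 -4.247
vertex 2.386 2.009 -3.483
endloop
endfacet
facet normal -0.458 -0.505 -0.732
outer loop
vertex 2.112 2.355 -4.247
vertex 2.819 2.466 -4.766
vertex 2.762 1.757 -4.241
endloop
endfacet
facet normal 0.545 0.057 -0.836
outer loop
vertex 2.819 2.466 -4.766
vertex 3.354 3.051 -4.377
vertex 3.529 2.187 -4.322
endloop
endfacet
facet normal 0.600 -0.193 0.776
outer loop
vertex 3.262 1.905 -3.529
vertex 3.628 2.705 -3.613
vertex 2.921 2.594 -3.094
endloop
endfacet
facet normal -0.020 -0.541 0.841
outer loop
vertex 3.262 1.905 -3.529
vertex 2.921 2.594 -3.094
vertex 2.386 2.009 -3.483
endloop
endfacet
facet normal -0.100 -0.958 0.269
outer loop
vertex 3.262 1.905 -3.529
vertex 2.386 2.009 -3.483
vertex 2.762 1.757 -4.241
endloop
endfacet
facet normal 0.471 -0.869 -0.150
outer loop
vertex 3.262 1.905 -3.529
vertex 2.762 1.757 -4.241
vertex 3.529 2.187 -4.322
endloop
endfacet
facet normal 0.904 -0.396 0.163
outer loop
vertex 3.262 1.905 -3.529
vertex 3.529 2.187 -4.322
vertex 3.628 2.705 -3.613
endloop
endfacet
facet normal 0.458 0.505 0.732
outer loop
vertex 2.921 2.594 -3.094
vertex 3.628 2.705 -3.613
vertex 2.978 3.303 -3.619
endloop
endfacet
facet normal -0.545 -0.057 0.836
outer loop
vertex 2.386 2.009 -3.483
vertex 2.921 2.594 -3.094
vertex 2.211 2.873 -3.538
endloop
endfacet
facet normal -0.674 -0.733 -0.090
outer loop
vertex 2.762 1.757 -4.241
vertex 2.386 2.009 -3.483
vertex 2.112 2.355 -4.247
endloop
endfacet
facet normal 0.249 -0.589 -0.769
outer loop
vertex 3.529 2.187 -4.322
vertex 2.762 1.757 -4.241
vertex 2.819 2.466 -4.766
endloop
endfacet
facet normal 0.949 0.176 -0.261
outer loop
vertex 3.628 2.705 -3.613
vertex 3.529 2.187 -4.322
vertex 3.354 3.051 -4.377
endloop
endfacet
facet normal -0.962 0.159 -0.224
outer loop
vertex -1.604 0.151 1.333
vertex -1.691 0.651 2.063
vertex -1.25 1.271 0.608
endloop
endfacet
facet normal 0.099 -0.563 -0.821
outer loop
vertex -0.269 1.109 0.837
vertex -1.604 0.151 1.333
vertex -1.25 1.271 0.608
endloop
endfacet
facet normal -0.962 0.159 -0.224
outer loop
vertex -1.25 1.271 0.608
vertex -1.691 0.651 2.063
vertex -1.337 1.771 1.339
endloop
endfacet
facet normal 0.257 0.812 -0.525
outer loop
vertex -1.337 1.771 1.339
vertex -0.269 1.109 0.837
vertex -1.25 1.271 0.608
endloop
endfacet
facet normal -0.257 -0.811 0.525
outer loop
vertex -1.604 0.151 1.333
vertex -0.71 0.489 2.292
vertex -1.691 0.651 2.063
endloop
endfacet
facet normal 0.098 -0.562 -0.821
outer loop
vertex -0.623 -0.011 1.561
vertex -1.604 0.151 1.333
vertex -0.269 1.109 0.837
endloop
endfacet
facet normal -0.256 -0.812 0.525
outer loop
vertex -0.623 -0.011 1.561
vertex -0.71 0.489 2.292
vertex -1.604 0.151 1.333
endloop
endfacet
facet normal -0.099 0.562 0.821
outer loop
vertex -1.691 0.651 2.063
vertex -0.71 0.489 2.292
vertex -1.337 1.771 1.339
endloop
endfacet
facet normal 0.256 0.811 -0.525
outer loop
vertex -0.356 1.609 1.567
vertex -0.269 1.109 0.837
vertex -1.337 1.771 1.339
endloop
endfacet
facet normal -0.098 0.562 0.821
outer loop
vertex -1.337 1.771 1.339
vertex -0.71 0.489 2.292
vertex -0.356 1.609 1.567
endloop
endfacet
facet normal 0.962 -0.159 0.224
outer loop
vertex -0.356 1.609 1.567
vertex -0.623 -0.011 1.561
vertex -0.269 1.109 0.837
endloop
endfacet
facet normal 0.962 -0.159 0.223
outer loop
vertex -0.71 0.489 2.292
vertex -0.623 -0.011 1.561
vertex -0.356 1.609 1.567
endloop
endfacet

endsolid


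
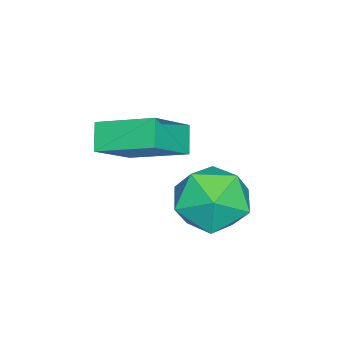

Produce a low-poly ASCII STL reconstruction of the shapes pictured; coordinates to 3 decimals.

solid 
facet normal -0.651 -0.267 0.711
outer loop
vertex -2.194 2.021 1.675
vertex -3.507 2.444 0.631
vertex -2.218 0.259 0.991
endloop
endfacet
facet normal 0.759 -0.245 0.603
outer loop
vertex -1.593 0.516 0.309
vertex -2.194 2.021 1.675
vertex -2.218 0.259 0.991
endloop
endfacet
facet normal -0.651 -0.267 0.711
outer loop
vertex -2.218 0.259 0.991
vertex -3.507 2.444 0.631
vertex -3.531 0.682 -0.053
endloop
endfacet
facet normal -0.012 -0.932 -0.362
outer loop
vertex -3.531 0.682 -0.053
vertex -1.593 0.516 0.309
vertex -2.218 0.259 0.991
endloop
endfacet
facet normal 0.012 0.932 0.362
outer loop
vertex -2.194 2.021 1.675
vertex -2.882 2.701 -0.051
vertex -3.507 2.444 0.631
endloop
endfacet
facet normal 0.759 -0.245 0.603
outer loop
vertex -1.569 2.278 0.993
vertex -2.194 2.021 1.675
vertex -1.593 0.516 0.309
endloop
endfacet
facet normal 0.012 0.932 0.362
outer loop
vertex -1.569 2.278 0.993
vertex -2.882 2.701 -0.051
vertex -2.194 2.021 1.675
endloop
endfacet
facet normal -0.759 0.245 -0.603
outer loop
vertex -3.507 2.444 0.631
vertex -2.882 2.701 -0.051
vertex -3.531 0.682 -0.053
endloop
endfacet
facet normal -0.012 -0.932 -0.362
outer loop
vertex -2.906 0.939 -0.735
vertex -1.593 0.516 0.309
vertex -3.531 0.682 -0.053
endloop
endfacet
facet normal -0.759 0.245 -0.603
outer loop
vertex -3.531 0.682 -0.053
vertex -2.882 2.701 -0.051
vertex -2.906 0.939 -0.735
endloop
endfacet
facet normal 0.651 0.267 -0.711
outer loop
vertex -2.906 0.939 -0.735
vertex -1.569 2.278 0.993
vertex -1.593 0.516 0.309
endloop
endfacet
facet normal 0.651 0.267 -0.711
outer loop
vertex -2.882 2.701 -0.051
vertex -1.569 2.278 0.993
vertex -2.906 0.939 -0.735
endloop
endfacet
facet normal -0.999 -0.033 -0.042
outer loop
vertex -3.899 4.024 -1.838
vertex -3.838 2.928 -2.415
vertex -3.892 2.975 -1.176
endloop
endfacet
facet normal -0.780 0.330 0.532
outer loop
vertex -3.899 4.024 -1.838
vertex -3.892 2.975 -1.176
vertex -3.223 3.95 -0.8
endloop
endfacet
facet normal -0.376 0.874 0.307
outer loop
vertex -3.899 4.024 -1.838
vertex -3.223 3.95 -0.8
vertex -2.756 4.505 -1.806
endloop
endfacet
facet normal -0.345 0.847 -0.405
outer loop
vertex -3.899 4.024 -1.838
vertex -2.756 4.505 -1.806
vertex -3.135 3.873 -2.804
endloop
endfacet
facet normal -0.729 0.287 -0.621
outer loop
vertex -3.899 4.024 -1.838
vertex -3.135 3.873 -2.804
vertex -3.838 2.928 -2.415
endloop
endfacet
facet normal -0.369 -0.103 0.924
outer loop
vertex -3.223 3.95 -0.8
vertex -3.892 2.975 -1.176
vertex -2.745 2.807 -0.736
endloop
endfacet
facet normal -0.723 -0.691 -0.005
outer loop
vertex -3.892 2.975 -1.176
vertex -3.838 2.928 -2.415
vertex -3.124 2.175 -1.734
endloop
endfacet
facet normal -0.288 -0.173 -0.942
outer loop
vertex -3.838 2.928 -2.415
vertex -3.135 3.873 -2.804
vertex -2.657 2.73 -2.74
endloop
endfacet
facet normal 0.334 0.734 -0.592
outer loop
vertex -3.135 3.873 -2.804
vertex -2.756 4.505 -1.806
vertex -1.988 3.705 -2.364
endloop
endfacet
facet normal 0.285 0.777 0.561
outer loop
vertex -2.756 4.505 -1.806
vertex -3.223 3.95 -0.8
vertex -2.042 3.752 -1.125
endloop
endfacet
facet normal 0.345 -0.847 0.405
outer loop
vertex -1.981 2.656 -1.702
vertex -2.745 2.807 -0.736
vertex -3.124 2.175 -1.734
endloop
endfacet
facet normal 0.376 -0.874 -0.307
outer loop
vertex -1.981 2.656 -1.702
vertex -3.124 2.175 -1.734
vertex -2.657 2.73 -2.74
endloop
endfacet
facet normal 0.780 -0.330 -0.532
outer loop
vertex -1.981 2.656 -1.702
vertex -2.657 2.73 -2.74
vertex -1.988 3.705 -2.364
endloop
endfacet
facet normal 0.999 0.033 0.042
outer loop
vertex -1.981 2.656 -1.702
vertex -1.988 3.705 -2.364
vertex -2.042 3.752 -1.125
endloop
endfacet
facet normal 0.729 -0.287 0.621
outer loop
vertex -1.981 2.656 -1.702
vertex -2.042 3.752 -1.125
vertex -2.745 2.807 -0.736
endloop
endfacet
facet normal -0.334 -0.734 0.592
outer loop
vertex -3.124 2.175 -1.734
vertex -2.745 2.807 -0.736
vertex -3.892 2.975 -1.176
endloop
endfacet
facet normal -0.285 -0.777 -0.561
outer loop
vertex -2.657 2.73 -2.74
vertex -3.124 2.175 -1.734
vertex -3.838 2.928 -2.415
endloop
endfacet
facet normal 0.369 0.103 -0.924
outer loop
vertex -1.988 3.705 -2.364
vertex -2.657 2.73 -2.74
vertex -3.135 3.873 -2.804
endloop
endfacet
facet normal 0.723 0.691 0.005
outer loop
vertex -2.042 3.752 -1.125
vertex -1.988 3.705 -2.364
vertex -2.756 4.505 -1.806
endloop
endfacet
facet normal 0.288 0.173 0.942
outer loop
vertex -2.745 2.807 -0.736
vertex -2.042 3.752 -1.125
vertex -3.223 3.95 -0.8
endloop
endfacet

endsolid


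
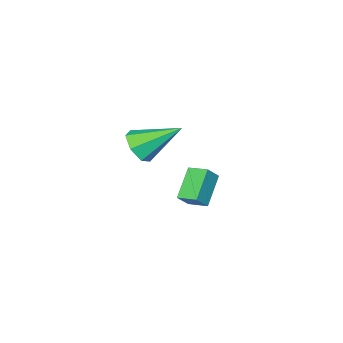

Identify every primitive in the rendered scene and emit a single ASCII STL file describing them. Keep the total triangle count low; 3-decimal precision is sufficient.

solid 
facet normal 0.560 -0.610 -0.560
outer loop
vertex 4.641 2.76 2.358
vertex 4.168 2.037 2.673
vertex 3.996 2.557 1.934
endloop
endfacet
facet normal -0.030 0.918 -0.395
outer loop
vertex 4.641 2.76 2.358
vertex 3.996 2.557 1.934
vertex 2.952 3.363 3.887
endloop
endfacet
facet normal 0.560 -0.610 -0.560
outer loop
vertex 3.996 2.557 1.934
vertex 4.168 2.037 2.673
vertex 3.48 1.962 2.066
endloop
endfacet
facet normal -0.684 0.469 -0.559
outer loop
vertex 3.996 2.557 1.934
vertex 3.48 1.962 2.066
vertex 2.952 3.363 3.887
endloop
endfacet
facet normal 0.560 -0.611 -0.559
outer loop
vertex 3.48 1.962 2.066
vertex 4.168 2.037 2.673
vertex 3.482 1.424 2.656
endloop
endfacet
facet normal -0.974 -0.170 -0.152
outer loop
vertex 3.48 1.962 2.066
vertex 3.482 1.424 2.656
vertex 2.952 3.363 3.887
endloop
endfacet
facet normal 0.560 -0.612 -0.558
outer loop
vertex 3.482 1.424 2.656
vertex 4.168 2.037 2.673
vertex 4.0 1.348 3.259
endloop
endfacet
facet normal -0.681 -0.516 0.520
outer loop
vertex 3.482 1.424 2.656
vertex 4.0 1.348 3.259
vertex 2.952 3.363 3.887
endloop
endfacet
facet normal 0.559 -0.612 -0.559
outer loop
vertex 4.0 1.348 3.259
vertex 4.168 2.037 2.673
vertex 4.645 1.79 3.42
endloop
endfacet
facet normal -0.025 -0.309 0.951
outer loop
vertex 4.0 1.348 3.259
vertex 4.645 1.79 3.42
vertex 2.952 3.363 3.887
endloop
endfacet
facet normal 0.560 -0.611 -0.560
outer loop
vertex 4.645 1.79 3.42
vertex 4.168 2.037 2.673
vertex 4.93 2.419 3.019
endloop
endfacet
facet normal 0.498 0.294 0.816
outer loop
vertex 4.645 1.79 3.42
vertex 4.93 2.419 3.019
vertex 2.952 3.363 3.887
endloop
endfacet
facet normal 0.560 -0.610 -0.560
outer loop
vertex 4.93 2.419 3.019
vertex 4.168 2.037 2.673
vertex 4.641 2.76 2.358
endloop
endfacet
facet normal 0.496 0.841 0.217
outer loop
vertex 4.93 2.419 3.019
vertex 4.641 2.76 2.358
vertex 2.952 3.363 3.887
endloop
endfacet
facet normal -0.686 -0.005 -0.728
outer loop
vertex -0.889 0.282 -2.086
vertex -1.147 1.261 -1.849
vertex 0.315 0.875 -3.224
endloop
endfacet
facet normal 0.248 -0.941 -0.228
outer loop
vertex 0.987 0.879 -2.511
vertex -0.889 0.282 -2.086
vertex 0.315 0.875 -3.224
endloop
endfacet
facet normal -0.686 -0.005 -0.728
outer loop
vertex 0.315 0.875 -3.224
vertex -1.147 1.261 -1.849
vertex 0.057 1.854 -2.987
endloop
endfacet
facet normal 0.684 0.337 -0.647
outer loop
vertex 0.057 1.854 -2.987
vertex 0.987 0.879 -2.511
vertex 0.315 0.875 -3.224
endloop
endfacet
facet normal -0.684 -0.337 0.647
outer loop
vertex -0.889 0.282 -2.086
vertex -0.475 1.265 -1.136
vertex -1.147 1.261 -1.849
endloop
endfacet
facet normal 0.248 -0.941 -0.228
outer loop
vertex -0.217 0.286 -1.373
vertex -0.889 0.282 -2.086
vertex 0.987 0.879 -2.511
endloop
endfacet
facet normal -0.684 -0.337 0.647
outer loop
vertex -0.217 0.286 -1.373
vertex -0.475 1.265 -1.136
vertex -0.889 0.282 -2.086
endloop
endfacet
facet normal -0.248 0.941 0.228
outer loop
vertex -1.147 1.261 -1.849
vertex -0.475 1.265 -1.136
vertex 0.057 1.854 -2.987
endloop
endfacet
facet normal 0.684 0.337 -0.647
outer loop
vertex 0.729 1.858 -2.274
vertex 0.987 0.879 -2.511
vertex 0.057 1.854 -2.987
endloop
endfacet
facet normal -0.248 0.941 0.228
outer loop
vertex 0.057 1.854 -2.987
vertex -0.475 1.265 -1.136
vertex 0.729 1.858 -2.274
endloop
endfacet
facet normal 0.686 0.005 0.728
outer loop
vertex 0.729 1.858 -2.274
vertex -0.217 0.286 -1.373
vertex 0.987 0.879 -2.511
endloop
endfacet
facet normal 0.686 0.005 0.728
outer loop
vertex -0.475 1.265 -1.136
vertex -0.217 0.286 -1.373
vertex 0.729 1.858 -2.274
endloop
endfacet

endsolid


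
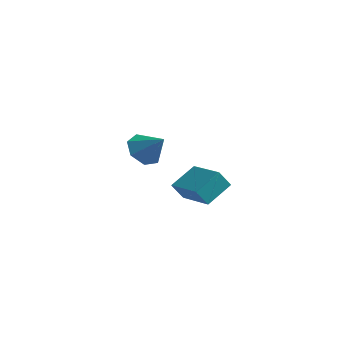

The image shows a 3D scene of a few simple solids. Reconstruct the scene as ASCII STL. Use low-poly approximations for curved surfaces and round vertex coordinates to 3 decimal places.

solid 
facet normal -0.400 -0.367 0.840
outer loop
vertex 2.377 -3.701 2.076
vertex 0.661 -2.839 1.634
vertex 1.946 -4.941 1.329
endloop
endfacet
facet normal 0.871 -0.438 0.224
outer loop
vertex 2.339 -4.581 0.506
vertex 2.377 -3.701 2.076
vertex 1.946 -4.941 1.329
endloop
endfacet
facet normal -0.401 -0.367 0.839
outer loop
vertex 1.946 -4.941 1.329
vertex 0.661 -2.839 1.634
vertex 0.231 -4.078 0.887
endloop
endfacet
facet normal -0.285 -0.821 -0.495
outer loop
vertex 0.231 -4.078 0.887
vertex 2.339 -4.581 0.506
vertex 1.946 -4.941 1.329
endloop
endfacet
facet normal 0.285 0.821 0.495
outer loop
vertex 2.377 -3.701 2.076
vertex 1.054 -2.479 0.811
vertex 0.661 -2.839 1.634
endloop
endfacet
facet normal 0.871 -0.437 0.224
outer loop
vertex 2.769 -3.342 1.253
vertex 2.377 -3.701 2.076
vertex 2.339 -4.581 0.506
endloop
endfacet
facet normal 0.286 0.821 0.494
outer loop
vertex 2.769 -3.342 1.253
vertex 1.054 -2.479 0.811
vertex 2.377 -3.701 2.076
endloop
endfacet
facet normal -0.871 0.438 -0.224
outer loop
vertex 0.661 -2.839 1.634
vertex 1.054 -2.479 0.811
vertex 0.231 -4.078 0.887
endloop
endfacet
facet normal -0.285 -0.821 -0.494
outer loop
vertex 0.623 -3.719 0.064
vertex 2.339 -4.581 0.506
vertex 0.231 -4.078 0.887
endloop
endfacet
facet normal -0.871 0.438 -0.224
outer loop
vertex 0.231 -4.078 0.887
vertex 1.054 -2.479 0.811
vertex 0.623 -3.719 0.064
endloop
endfacet
facet normal 0.401 0.367 -0.839
outer loop
vertex 0.623 -3.719 0.064
vertex 2.769 -3.342 1.253
vertex 2.339 -4.581 0.506
endloop
endfacet
facet normal 0.401 0.367 -0.840
outer loop
vertex 1.054 -2.479 0.811
vertex 2.769 -3.342 1.253
vertex 0.623 -3.719 0.064
endloop
endfacet
facet normal -0.744 0.072 -0.664
outer loop
vertex -3.465 1.028 -0.906
vertex -4.146 0.915 -0.155
vertex -3.738 1.776 -0.519
endloop
endfacet
facet normal 0.889 0.419 -0.183
outer loop
vertex -3.465 1.028 -0.906
vertex -3.738 1.776 -0.519
vertex -2.994 0.805 0.875
endloop
endfacet
facet normal -0.743 0.071 -0.665
outer loop
vertex -3.738 1.776 -0.519
vertex -4.146 0.915 -0.155
vertex -4.319 1.876 0.141
endloop
endfacet
facet normal 0.489 0.816 0.307
outer loop
vertex -3.738 1.776 -0.519
vertex -4.319 1.876 0.141
vertex -2.994 0.805 0.875
endloop
endfacet
facet normal -0.744 0.071 -0.665
outer loop
vertex -4.319 1.876 0.141
vertex -4.146 0.915 -0.155
vertex -4.77 1.252 0.579
endloop
endfacet
facet normal 0.007 0.571 0.821
outer loop
vertex -4.319 1.876 0.141
vertex -4.77 1.252 0.579
vertex -2.994 0.805 0.875
endloop
endfacet
facet normal -0.744 0.071 -0.665
outer loop
vertex -4.77 1.252 0.579
vertex -4.146 0.915 -0.155
vertex -4.751 0.375 0.464
endloop
endfacet
facet normal -0.195 -0.132 0.972
outer loop
vertex -4.77 1.252 0.579
vertex -4.751 0.375 0.464
vertex -2.994 0.805 0.875
endloop
endfacet
facet normal -0.744 0.071 -0.665
outer loop
vertex -4.751 0.375 0.464
vertex -4.146 0.915 -0.155
vertex -4.277 -0.096 -0.117
endloop
endfacet
facet normal 0.035 -0.762 0.647
outer loop
vertex -4.751 0.375 0.464
vertex -4.277 -0.096 -0.117
vertex -2.994 0.805 0.875
endloop
endfacet
facet normal -0.744 0.071 -0.664
outer loop
vertex -4.277 -0.096 -0.117
vertex -4.146 0.915 -0.155
vertex -3.705 0.195 -0.727
endloop
endfacet
facet normal 0.525 -0.846 0.089
outer loop
vertex -4.277 -0.096 -0.117
vertex -3.705 0.195 -0.727
vertex -2.994 0.805 0.875
endloop
endfacet
facet normal -0.744 0.072 -0.664
outer loop
vertex -3.705 0.195 -0.727
vertex -4.146 0.915 -0.155
vertex -3.465 1.028 -0.906
endloop
endfacet
facet normal 0.905 -0.321 -0.279
outer loop
vertex -3.705 0.195 -0.727
vertex -3.465 1.028 -0.906
vertex -2.994 0.805 0.875
endloop
endfacet

endsolid


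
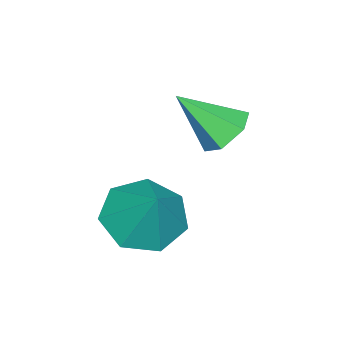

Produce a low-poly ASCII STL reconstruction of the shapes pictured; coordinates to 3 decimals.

solid 
facet normal -0.290 0.655 -0.698
outer loop
vertex -3.583 3.864 -2.416
vertex -4.091 3.686 -2.372
vertex -3.92 4.093 -2.061
endloop
endfacet
facet normal 0.782 0.341 0.522
outer loop
vertex -3.583 3.864 -2.416
vertex -3.92 4.093 -2.061
vertex -3.749 2.914 -1.548
endloop
endfacet
facet normal -0.290 0.655 -0.698
outer loop
vertex -3.92 4.093 -2.061
vertex -4.091 3.686 -2.372
vertex -4.428 3.915 -2.017
endloop
endfacet
facet normal -0.058 0.391 0.918
outer loop
vertex -3.92 4.093 -2.061
vertex -4.428 3.915 -2.017
vertex -3.749 2.914 -1.548
endloop
endfacet
facet normal -0.290 0.655 -0.698
outer loop
vertex -4.428 3.915 -2.017
vertex -4.091 3.686 -2.372
vertex -4.599 3.508 -2.328
endloop
endfacet
facet normal -0.733 -0.191 0.653
outer loop
vertex -4.428 3.915 -2.017
vertex -4.599 3.508 -2.328
vertex -3.749 2.914 -1.548
endloop
endfacet
facet normal -0.290 0.654 -0.698
outer loop
vertex -4.599 3.508 -2.328
vertex -4.091 3.686 -2.372
vertex -4.263 3.279 -2.682
endloop
endfacet
facet normal -0.568 -0.823 -0.007
outer loop
vertex -4.599 3.508 -2.328
vertex -4.263 3.279 -2.682
vertex -3.749 2.914 -1.548
endloop
endfacet
facet normal -0.291 0.654 -0.698
outer loop
vertex -4.263 3.279 -2.682
vertex -4.091 3.686 -2.372
vertex -3.755 3.457 -2.727
endloop
endfacet
facet normal 0.270 -0.874 -0.404
outer loop
vertex -4.263 3.279 -2.682
vertex -3.755 3.457 -2.727
vertex -3.749 2.914 -1.548
endloop
endfacet
facet normal -0.290 0.655 -0.697
outer loop
vertex -3.755 3.457 -2.727
vertex -4.091 3.686 -2.372
vertex -3.583 3.864 -2.416
endloop
endfacet
facet normal 0.946 -0.293 -0.140
outer loop
vertex -3.755 3.457 -2.727
vertex -3.583 3.864 -2.416
vertex -3.749 2.914 -1.548
endloop
endfacet
facet normal -0.391 -0.462 -0.796
outer loop
vertex -2.337 3.447 -4.292
vertex -2.674 2.933 -3.828
vertex -2.952 3.605 -4.082
endloop
endfacet
facet normal 0.238 0.971 -0.033
outer loop
vertex -2.337 3.447 -4.292
vertex -2.952 3.605 -4.082
vertex -2.226 3.467 -2.912
endloop
endfacet
facet normal -0.391 -0.462 -0.796
outer loop
vertex -2.952 3.605 -4.082
vertex -2.674 2.933 -3.828
vertex -3.357 3.257 -3.681
endloop
endfacet
facet normal -0.392 0.853 0.344
outer loop
vertex -2.952 3.605 -4.082
vertex -3.357 3.257 -3.681
vertex -2.226 3.467 -2.912
endloop
endfacet
facet normal -0.391 -0.463 -0.796
outer loop
vertex -3.357 3.257 -3.681
vertex -2.674 2.933 -3.828
vertex -3.248 2.665 -3.39
endloop
endfacet
facet normal -0.575 0.273 0.771
outer loop
vertex -3.357 3.257 -3.681
vertex -3.248 2.665 -3.39
vertex -2.226 3.467 -2.912
endloop
endfacet
facet normal -0.390 -0.464 -0.795
outer loop
vertex -3.248 2.665 -3.39
vertex -2.674 2.933 -3.828
vertex -2.706 2.276 -3.429
endloop
endfacet
facet normal -0.172 -0.333 0.927
outer loop
vertex -3.248 2.665 -3.39
vertex -2.706 2.276 -3.429
vertex -2.226 3.467 -2.912
endloop
endfacet
facet normal -0.388 -0.464 -0.796
outer loop
vertex -2.706 2.276 -3.429
vertex -2.674 2.933 -3.828
vertex -2.14 2.382 -3.767
endloop
endfacet
facet normal 0.510 -0.507 0.695
outer loop
vertex -2.706 2.276 -3.429
vertex -2.14 2.382 -3.767
vertex -2.226 3.467 -2.912
endloop
endfacet
facet normal -0.389 -0.465 -0.795
outer loop
vertex -2.14 2.382 -3.767
vertex -2.674 2.933 -3.828
vertex -1.976 2.903 -4.152
endloop
endfacet
facet normal 0.961 -0.119 0.248
outer loop
vertex -2.14 2.382 -3.767
vertex -1.976 2.903 -4.152
vertex -2.226 3.467 -2.912
endloop
endfacet
facet normal -0.389 -0.463 -0.796
outer loop
vertex -1.976 2.903 -4.152
vertex -2.674 2.933 -3.828
vertex -2.337 3.447 -4.292
endloop
endfacet
facet normal 0.840 0.538 -0.075
outer loop
vertex -1.976 2.903 -4.152
vertex -2.337 3.447 -4.292
vertex -2.226 3.467 -2.912
endloop
endfacet

endsolid


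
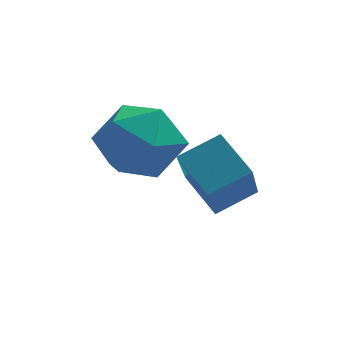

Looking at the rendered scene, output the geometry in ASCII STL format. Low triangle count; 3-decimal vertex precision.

solid 
facet normal -0.860 -0.308 -0.406
outer loop
vertex -2.071 1.073 0.527
vertex -2.545 1.747 1.02
vertex -1.863 2.125 -0.713
endloop
endfacet
facet normal 0.494 -0.702 -0.513
outer loop
vertex -1.115 2.393 -0.36
vertex -2.071 1.073 0.527
vertex -1.863 2.125 -0.713
endloop
endfacet
facet normal -0.860 -0.309 -0.406
outer loop
vertex -1.863 2.125 -0.713
vertex -2.545 1.747 1.02
vertex -2.337 2.799 -0.221
endloop
endfacet
facet normal 0.127 0.642 -0.756
outer loop
vertex -2.337 2.799 -0.221
vertex -1.115 2.393 -0.36
vertex -1.863 2.125 -0.713
endloop
endfacet
facet normal -0.127 -0.642 0.756
outer loop
vertex -2.071 1.073 0.527
vertex -1.797 2.015 1.373
vertex -2.545 1.747 1.02
endloop
endfacet
facet normal 0.494 -0.702 -0.512
outer loop
vertex -1.323 1.341 0.881
vertex -2.071 1.073 0.527
vertex -1.115 2.393 -0.36
endloop
endfacet
facet normal -0.128 -0.642 0.756
outer loop
vertex -1.323 1.341 0.881
vertex -1.797 2.015 1.373
vertex -2.071 1.073 0.527
endloop
endfacet
facet normal -0.494 0.702 0.513
outer loop
vertex -2.545 1.747 1.02
vertex -1.797 2.015 1.373
vertex -2.337 2.799 -0.221
endloop
endfacet
facet normal 0.127 0.642 -0.756
outer loop
vertex -1.589 3.067 0.133
vertex -1.115 2.393 -0.36
vertex -2.337 2.799 -0.221
endloop
endfacet
facet normal -0.494 0.702 0.513
outer loop
vertex -2.337 2.799 -0.221
vertex -1.797 2.015 1.373
vertex -1.589 3.067 0.133
endloop
endfacet
facet normal 0.860 0.308 0.406
outer loop
vertex -1.589 3.067 0.133
vertex -1.323 1.341 0.881
vertex -1.115 2.393 -0.36
endloop
endfacet
facet normal 0.860 0.309 0.406
outer loop
vertex -1.797 2.015 1.373
vertex -1.323 1.341 0.881
vertex -1.589 3.067 0.133
endloop
endfacet
facet normal 0.384 0.821 -0.423
outer loop
vertex -2.66 2.882 0.208
vertex -3.333 3.359 0.523
vertex -2.598 3.262 1.002
endloop
endfacet
facet normal 0.900 0.362 -0.243
outer loop
vertex -2.66 2.882 0.208
vertex -2.598 3.262 1.002
vertex -2.3 2.44 0.882
endloop
endfacet
facet normal 0.774 -0.255 -0.580
outer loop
vertex -2.66 2.882 0.208
vertex -2.3 2.44 0.882
vertex -2.851 2.028 0.328
endloop
endfacet
facet normal 0.180 -0.176 -0.968
outer loop
vertex -2.66 2.882 0.208
vertex -2.851 2.028 0.328
vertex -3.49 2.596 0.106
endloop
endfacet
facet normal -0.061 0.488 -0.870
outer loop
vertex -2.66 2.882 0.208
vertex -3.49 2.596 0.106
vertex -3.333 3.359 0.523
endloop
endfacet
facet normal 0.855 0.243 0.458
outer loop
vertex -2.3 2.44 0.882
vertex -2.598 3.262 1.002
vertex -2.75 2.644 1.614
endloop
endfacet
facet normal 0.021 0.986 0.168
outer loop
vertex -2.598 3.262 1.002
vertex -3.333 3.359 0.523
vertex -3.389 3.212 1.392
endloop
endfacet
facet normal -0.701 0.448 -0.556
outer loop
vertex -3.333 3.359 0.523
vertex -3.49 2.596 0.106
vertex -3.94 2.8 0.838
endloop
endfacet
facet normal -0.311 -0.629 -0.712
outer loop
vertex -3.49 2.596 0.106
vertex -2.851 2.028 0.328
vertex -3.642 1.978 0.718
endloop
endfacet
facet normal 0.650 -0.755 -0.086
outer loop
vertex -2.851 2.028 0.328
vertex -2.3 2.44 0.882
vertex -2.907 1.881 1.197
endloop
endfacet
facet normal -0.180 0.176 0.968
outer loop
vertex -3.58 2.358 1.512
vertex -2.75 2.644 1.614
vertex -3.389 3.212 1.392
endloop
endfacet
facet normal -0.774 0.255 0.580
outer loop
vertex -3.58 2.358 1.512
vertex -3.389 3.212 1.392
vertex -3.94 2.8 0.838
endloop
endfacet
facet normal -0.900 -0.362 0.243
outer loop
vertex -3.58 2.358 1.512
vertex -3.94 2.8 0.838
vertex -3.642 1.978 0.718
endloop
endfacet
facet normal -0.384 -0.821 0.423
outer loop
vertex -3.58 2.358 1.512
vertex -3.642 1.978 0.718
vertex -2.907 1.881 1.197
endloop
endfacet
facet normal 0.061 -0.488 0.870
outer loop
vertex -3.58 2.358 1.512
vertex -2.907 1.881 1.197
vertex -2.75 2.644 1.614
endloop
endfacet
facet normal 0.311 0.629 0.712
outer loop
vertex -3.389 3.212 1.392
vertex -2.75 2.644 1.614
vertex -2.598 3.262 1.002
endloop
endfacet
facet normal -0.650 0.755 0.086
outer loop
vertex -3.94 2.8 0.838
vertex -3.389 3.212 1.392
vertex -3.333 3.359 0.523
endloop
endfacet
facet normal -0.855 -0.243 -0.458
outer loop
vertex -3.642 1.978 0.718
vertex -3.94 2.8 0.838
vertex -3.49 2.596 0.106
endloop
endfacet
facet normal -0.021 -0.986 -0.168
outer loop
vertex -2.907 1.881 1.197
vertex -3.642 1.978 0.718
vertex -2.851 2.028 0.328
endloop
endfacet
facet normal 0.701 -0.448 0.556
outer loop
vertex -2.75 2.644 1.614
vertex -2.907 1.881 1.197
vertex -2.3 2.44 0.882
endloop
endfacet

endsolid


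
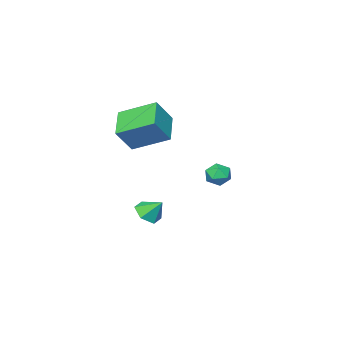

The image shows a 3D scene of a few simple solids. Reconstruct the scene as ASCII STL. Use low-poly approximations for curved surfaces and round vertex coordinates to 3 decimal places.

solid 
facet normal -0.612 0.042 -0.789
outer loop
vertex 0.573 -3.694 0.995
vertex 1.664 -2.641 0.205
vertex 1.511 -5.275 0.183
endloop
endfacet
facet normal -0.638 -0.616 0.462
outer loop
vertex 2.436 -5.339 1.375
vertex 0.573 -3.694 0.995
vertex 1.511 -5.275 0.183
endloop
endfacet
facet normal -0.612 0.042 -0.789
outer loop
vertex 1.511 -5.275 0.183
vertex 1.664 -2.641 0.205
vertex 2.602 -4.222 -0.607
endloop
endfacet
facet normal 0.467 -0.787 -0.404
outer loop
vertex 2.602 -4.222 -0.607
vertex 2.436 -5.339 1.375
vertex 1.511 -5.275 0.183
endloop
endfacet
facet normal -0.467 0.787 0.404
outer loop
vertex 0.573 -3.694 0.995
vertex 2.589 -2.705 1.397
vertex 1.664 -2.641 0.205
endloop
endfacet
facet normal -0.638 -0.616 0.462
outer loop
vertex 1.498 -3.758 2.187
vertex 0.573 -3.694 0.995
vertex 2.436 -5.339 1.375
endloop
endfacet
facet normal -0.467 0.787 0.404
outer loop
vertex 1.498 -3.758 2.187
vertex 2.589 -2.705 1.397
vertex 0.573 -3.694 0.995
endloop
endfacet
facet normal 0.638 0.616 -0.462
outer loop
vertex 1.664 -2.641 0.205
vertex 2.589 -2.705 1.397
vertex 2.602 -4.222 -0.607
endloop
endfacet
facet normal 0.467 -0.787 -0.404
outer loop
vertex 3.527 -4.286 0.585
vertex 2.436 -5.339 1.375
vertex 2.602 -4.222 -0.607
endloop
endfacet
facet normal 0.638 0.616 -0.462
outer loop
vertex 2.602 -4.222 -0.607
vertex 2.589 -2.705 1.397
vertex 3.527 -4.286 0.585
endloop
endfacet
facet normal 0.612 -0.042 0.789
outer loop
vertex 3.527 -4.286 0.585
vertex 1.498 -3.758 2.187
vertex 2.436 -5.339 1.375
endloop
endfacet
facet normal 0.612 -0.042 0.789
outer loop
vertex 2.589 -2.705 1.397
vertex 1.498 -3.758 2.187
vertex 3.527 -4.286 0.585
endloop
endfacet
facet normal 0.215 -0.656 -0.723
outer loop
vertex 3.887 -2.629 -3.418
vertex 3.336 -2.344 -3.84
vertex 4.03 -2.063 -3.889
endloop
endfacet
facet normal 0.709 0.336 0.619
outer loop
vertex 3.887 -2.629 -3.418
vertex 4.03 -2.063 -3.889
vertex 3.104 -1.636 -3.06
endloop
endfacet
facet normal 0.215 -0.658 -0.722
outer loop
vertex 4.03 -2.063 -3.889
vertex 3.336 -2.344 -3.84
vertex 3.479 -1.779 -4.312
endloop
endfacet
facet normal 0.440 0.897 0.029
outer loop
vertex 4.03 -2.063 -3.889
vertex 3.479 -1.779 -4.312
vertex 3.104 -1.636 -3.06
endloop
endfacet
facet normal 0.215 -0.658 -0.722
outer loop
vertex 3.479 -1.779 -4.312
vertex 3.336 -2.344 -3.84
vertex 2.785 -2.06 -4.263
endloop
endfacet
facet normal -0.379 0.900 -0.216
outer loop
vertex 3.479 -1.779 -4.312
vertex 2.785 -2.06 -4.263
vertex 3.104 -1.636 -3.06
endloop
endfacet
facet normal 0.216 -0.657 -0.722
outer loop
vertex 2.785 -2.06 -4.263
vertex 3.336 -2.344 -3.84
vertex 2.643 -2.626 -3.791
endloop
endfacet
facet normal -0.932 0.340 0.127
outer loop
vertex 2.785 -2.06 -4.263
vertex 2.643 -2.626 -3.791
vertex 3.104 -1.636 -3.06
endloop
endfacet
facet normal 0.216 -0.656 -0.723
outer loop
vertex 2.643 -2.626 -3.791
vertex 3.336 -2.344 -3.84
vertex 3.194 -2.91 -3.369
endloop
endfacet
facet normal -0.662 -0.220 0.716
outer loop
vertex 2.643 -2.626 -3.791
vertex 3.194 -2.91 -3.369
vertex 3.104 -1.636 -3.06
endloop
endfacet
facet normal 0.215 -0.656 -0.724
outer loop
vertex 3.194 -2.91 -3.369
vertex 3.336 -2.344 -3.84
vertex 3.887 -2.629 -3.418
endloop
endfacet
facet normal 0.158 -0.222 0.962
outer loop
vertex 3.194 -2.91 -3.369
vertex 3.887 -2.629 -3.418
vertex 3.104 -1.636 -3.06
endloop
endfacet
facet normal -0.964 0.254 0.080
outer loop
vertex 2.26 1.827 -0.831
vertex 2.14 1.267 -0.498
vertex 2.312 1.817 -0.171
endloop
endfacet
facet normal -0.548 0.835 0.056
outer loop
vertex 2.26 1.827 -0.831
vertex 2.312 1.817 -0.171
vertex 2.764 2.138 -0.534
endloop
endfacet
facet normal -0.177 0.815 -0.552
outer loop
vertex 2.26 1.827 -0.831
vertex 2.764 2.138 -0.534
vertex 2.871 1.787 -1.086
endloop
endfacet
facet normal -0.363 0.222 -0.905
outer loop
vertex 2.26 1.827 -0.831
vertex 2.871 1.787 -1.086
vertex 2.485 1.249 -1.063
endloop
endfacet
facet normal -0.849 -0.124 -0.514
outer loop
vertex 2.26 1.827 -0.831
vertex 2.485 1.249 -1.063
vertex 2.14 1.267 -0.498
endloop
endfacet
facet normal -0.086 0.797 0.598
outer loop
vertex 2.764 2.138 -0.534
vertex 2.312 1.817 -0.171
vertex 2.955 1.771 -0.017
endloop
endfacet
facet normal -0.759 -0.141 0.636
outer loop
vertex 2.312 1.817 -0.171
vertex 2.14 1.267 -0.498
vertex 2.569 1.233 0.006
endloop
endfacet
facet normal -0.571 -0.754 -0.325
outer loop
vertex 2.14 1.267 -0.498
vertex 2.485 1.249 -1.063
vertex 2.676 0.882 -0.546
endloop
endfacet
facet normal 0.215 -0.195 -0.957
outer loop
vertex 2.485 1.249 -1.063
vertex 2.871 1.787 -1.086
vertex 3.128 1.203 -0.909
endloop
endfacet
facet normal 0.515 0.765 -0.387
outer loop
vertex 2.871 1.787 -1.086
vertex 2.764 2.138 -0.534
vertex 3.3 1.753 -0.582
endloop
endfacet
facet normal 0.363 -0.222 0.905
outer loop
vertex 3.18 1.193 -0.249
vertex 2.955 1.771 -0.017
vertex 2.569 1.233 0.006
endloop
endfacet
facet normal 0.177 -0.815 0.552
outer loop
vertex 3.18 1.193 -0.249
vertex 2.569 1.233 0.006
vertex 2.676 0.882 -0.546
endloop
endfacet
facet normal 0.548 -0.835 -0.056
outer loop
vertex 3.18 1.193 -0.249
vertex 2.676 0.882 -0.546
vertex 3.128 1.203 -0.909
endloop
endfacet
facet normal 0.964 -0.254 -0.080
outer loop
vertex 3.18 1.193 -0.249
vertex 3.128 1.203 -0.909
vertex 3.3 1.753 -0.582
endloop
endfacet
facet normal 0.849 0.124 0.514
outer loop
vertex 3.18 1.193 -0.249
vertex 3.3 1.753 -0.582
vertex 2.955 1.771 -0.017
endloop
endfacet
facet normal -0.215 0.195 0.957
outer loop
vertex 2.569 1.233 0.006
vertex 2.955 1.771 -0.017
vertex 2.312 1.817 -0.171
endloop
endfacet
facet normal -0.515 -0.765 0.387
outer loop
vertex 2.676 0.882 -0.546
vertex 2.569 1.233 0.006
vertex 2.14 1.267 -0.498
endloop
endfacet
facet normal 0.086 -0.797 -0.598
outer loop
vertex 3.128 1.203 -0.909
vertex 2.676 0.882 -0.546
vertex 2.485 1.249 -1.063
endloop
endfacet
facet normal 0.759 0.141 -0.636
outer loop
vertex 3.3 1.753 -0.582
vertex 3.128 1.203 -0.909
vertex 2.871 1.787 -1.086
endloop
endfacet
facet normal 0.571 0.754 0.325
outer loop
vertex 2.955 1.771 -0.017
vertex 3.3 1.753 -0.582
vertex 2.764 2.138 -0.534
endloop
endfacet

endsolid
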